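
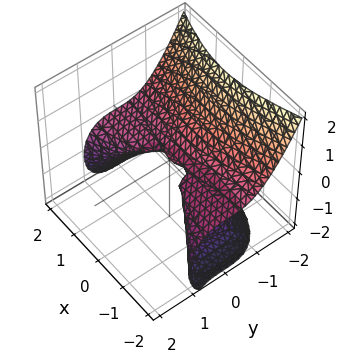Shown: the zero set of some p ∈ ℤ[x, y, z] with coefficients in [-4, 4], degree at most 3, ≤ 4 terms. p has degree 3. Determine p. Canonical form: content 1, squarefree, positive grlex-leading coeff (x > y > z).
(a) deg p = 3.
(b) Checking where it meets the axes: it crosses the y-axis at the gridline y = 0; it meets the z-axis at z = 0 (among the integer gridlines); every point of the x-axis in the box is on the surface.
(c) The integer polynomial consistent with all of this is the stated p.

x^2*z + 2*y^3 + 2*z^2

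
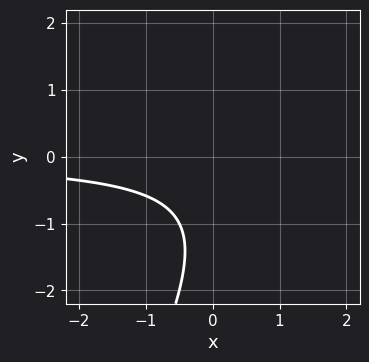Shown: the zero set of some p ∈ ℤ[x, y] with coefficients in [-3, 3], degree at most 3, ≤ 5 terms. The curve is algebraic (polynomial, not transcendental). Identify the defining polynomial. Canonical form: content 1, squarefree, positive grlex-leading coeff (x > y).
2*x*y - y^2 - 2*y - 2

(a) deg p = 2. No degree-1 curve has this shape.
(b) Reading off the gridlines: no x-intercept at any integer in the box; it misses every integer gridline on the y-axis.
(c) Matching integer coefficients to the picture gives p.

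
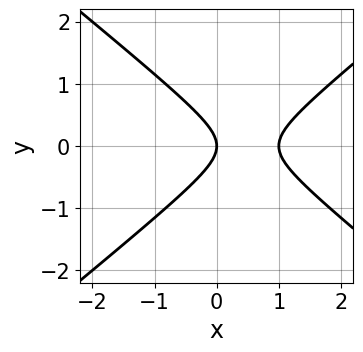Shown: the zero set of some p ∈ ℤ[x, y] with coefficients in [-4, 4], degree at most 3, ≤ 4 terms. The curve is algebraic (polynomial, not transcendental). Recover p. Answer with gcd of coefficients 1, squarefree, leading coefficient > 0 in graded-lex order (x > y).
2*x^2 - 3*y^2 - 2*x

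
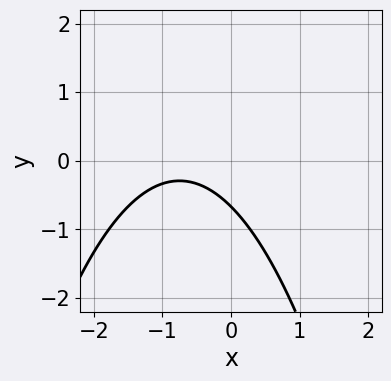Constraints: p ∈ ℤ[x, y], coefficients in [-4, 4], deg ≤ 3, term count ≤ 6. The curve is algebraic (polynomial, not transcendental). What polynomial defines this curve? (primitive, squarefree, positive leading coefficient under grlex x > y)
2*x^2 + 3*x + 3*y + 2

The degree is 2 — the shape is more complex than any degree-1 curve.
Checking where it meets the axes: no x-intercept at any integer in the box.
These observations pin down the coefficients.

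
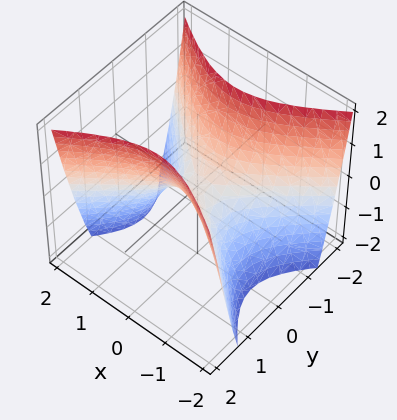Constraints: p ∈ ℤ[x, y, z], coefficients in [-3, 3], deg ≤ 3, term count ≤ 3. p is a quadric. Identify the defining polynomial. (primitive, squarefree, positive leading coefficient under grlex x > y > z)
1. The degree is 2 — a saddle surface; a quadric.
2. Symmetries: it's symmetric under x → −x, forcing even powers of x; mirror symmetry y ↦ −y ⇒ only even powers of y.
3. Checking where it meets the axes: one x-axis crossing is at x = 0; one z-axis crossing is at z = 0; it meets the y-axis at y = 0 (among the integer gridlines).
4. Assembling these constraints gives the stated polynomial.

2*x^2 - 3*y^2 + 2*z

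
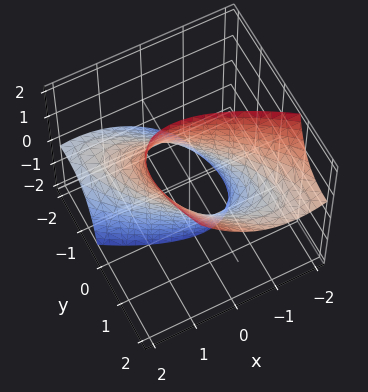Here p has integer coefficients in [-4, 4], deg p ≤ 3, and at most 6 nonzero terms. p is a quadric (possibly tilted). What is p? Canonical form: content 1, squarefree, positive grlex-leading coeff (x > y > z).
First, the degree is 2 — a generic line meets the surface in up to 2 points.
Then, reading off the gridlines: it misses every integer gridline on the z-axis; the x-axis gridline crossings are at x ∈ {-1, 1}; the y-axis gridline crossings are at y ∈ {-1, 1}.
Finally, the integer polynomial consistent with all of this is the stated p.

2*x^2 + 3*x*y + 2*y^2 - 3*y*z - 2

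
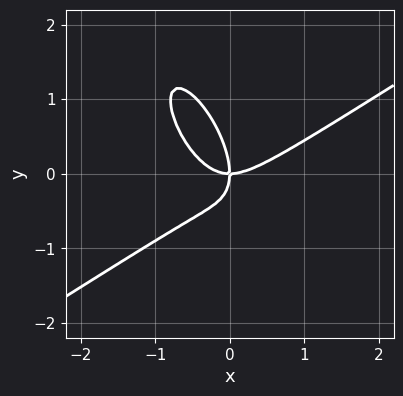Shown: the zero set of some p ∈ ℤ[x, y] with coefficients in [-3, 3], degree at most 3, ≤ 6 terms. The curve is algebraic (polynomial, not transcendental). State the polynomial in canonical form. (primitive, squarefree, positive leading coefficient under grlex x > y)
3*x^3 - 2*x^2*y - 3*x*y^2 - 2*y^3 - 3*x*y

The degree is 3 — a generic line meets the curve in up to 3 points.
Observable constraints: one y-axis crossing is at y = 0; it crosses the x-axis at the gridline x = 0.
Assembling these constraints gives the stated polynomial.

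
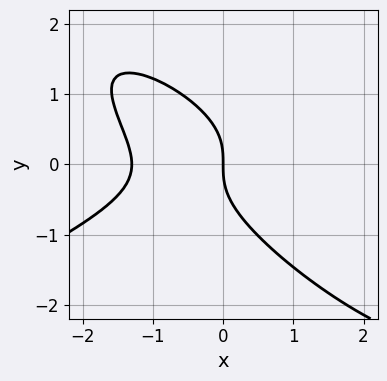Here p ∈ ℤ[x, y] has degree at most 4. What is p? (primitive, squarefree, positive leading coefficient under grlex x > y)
First, deg p = 3.
Next, against the integer gridlines: one y-axis crossing is at y = 0; one x-axis crossing is at x = 0.
Finally, the integer polynomial consistent with all of this is the stated p.

x^3 - 3*x*y^2 - 3*y^3 - x^2 - 3*x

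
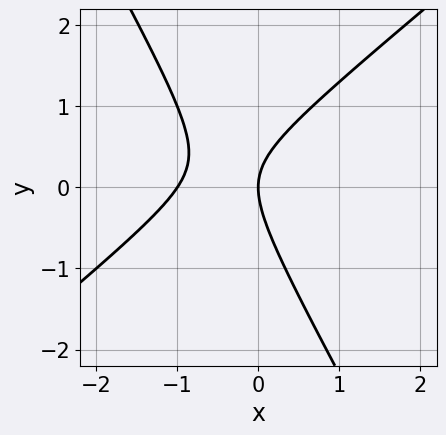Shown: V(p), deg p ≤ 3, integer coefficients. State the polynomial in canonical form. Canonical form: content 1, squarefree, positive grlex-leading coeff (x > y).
3*x^2 - 2*x*y - 2*y^2 + 3*x

Degree: no degree-1 curve has this shape, so deg p = 2.
From the visible intercepts: the x-axis gridline crossings are at x ∈ {-1, 0}; one y-axis crossing is at y = 0.
Matching integer coefficients to the picture gives p.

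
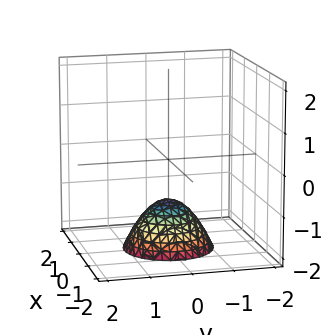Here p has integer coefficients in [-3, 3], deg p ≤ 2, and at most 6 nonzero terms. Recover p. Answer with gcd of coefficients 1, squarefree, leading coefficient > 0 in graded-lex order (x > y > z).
x^2 + y^2 + z + 1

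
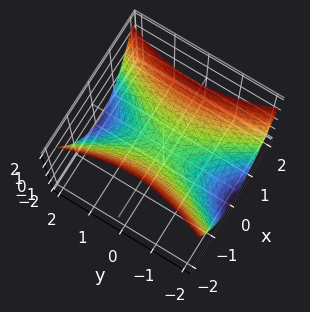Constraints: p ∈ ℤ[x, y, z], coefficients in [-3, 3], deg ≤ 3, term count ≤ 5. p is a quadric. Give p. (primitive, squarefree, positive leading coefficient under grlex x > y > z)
deg p = 2. A saddle surface; a quadric.
Symmetries: the x ↦ −x reflection is a symmetry, so x appears only in even powers; mirror symmetry y ↦ −y ⇒ only even powers of y.
Against the integer gridlines: one z-axis crossing is at z = 0; it meets the y-axis at y = 0 (among the integer gridlines); it meets the x-axis at x = 0 (among the integer gridlines).
Putting this together gives p.

3*x^2 - y^2 - 3*z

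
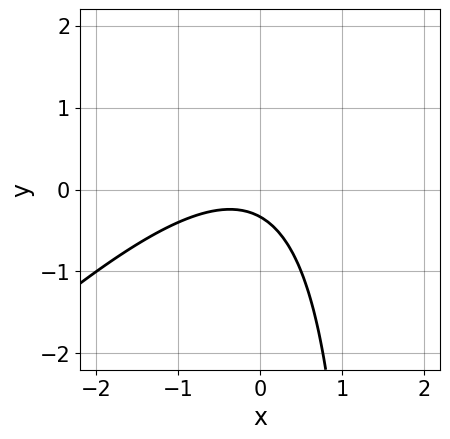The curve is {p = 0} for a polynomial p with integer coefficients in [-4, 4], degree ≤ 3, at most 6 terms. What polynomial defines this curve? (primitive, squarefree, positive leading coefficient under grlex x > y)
2*x^2 - 2*x*y + x + 3*y + 1

1. The degree is 2 — the shape is more complex than any degree-1 curve.
2. Observable constraints: no x-intercept at any integer in the box.
3. Solving for integer coefficients yields p as stated.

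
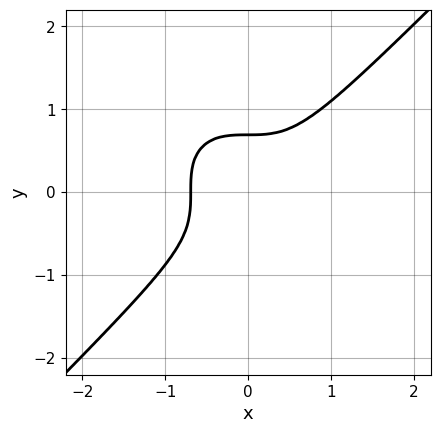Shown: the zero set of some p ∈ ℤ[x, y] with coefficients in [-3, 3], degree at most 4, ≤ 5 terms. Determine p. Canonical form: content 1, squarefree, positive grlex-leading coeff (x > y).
3*x^3 - 3*y^3 + 1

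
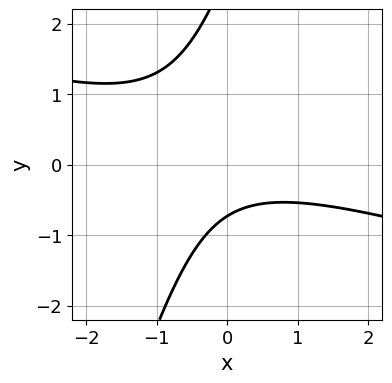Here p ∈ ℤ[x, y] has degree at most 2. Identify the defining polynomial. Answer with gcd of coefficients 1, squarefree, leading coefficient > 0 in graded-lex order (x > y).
First, the degree is 2 — a generic line meets the curve in up to 2 points.
Next, reading off the gridlines: no x-intercept at any integer in the box.
Finally, putting this together gives p.

x^2 + 3*x*y - y^2 + 2*y + 2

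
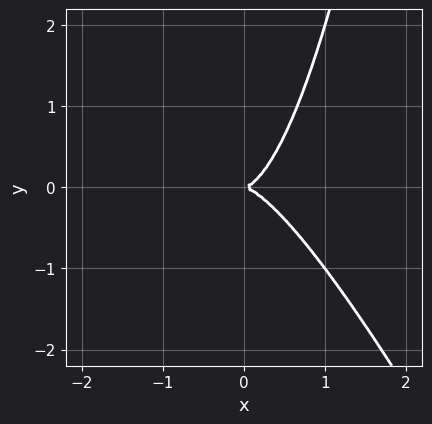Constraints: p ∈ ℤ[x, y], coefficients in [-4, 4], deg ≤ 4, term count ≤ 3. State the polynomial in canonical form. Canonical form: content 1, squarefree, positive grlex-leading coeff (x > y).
2*x^3 + x^2*y - y^2

1. Degree: the shape is more complex than any degree-2 curve, so deg p = 3.
2. Observable constraints: one x-axis crossing is at x = 0; it crosses the y-axis at the gridline y = 0.
3. Together with the visible shape, these determine p as stated.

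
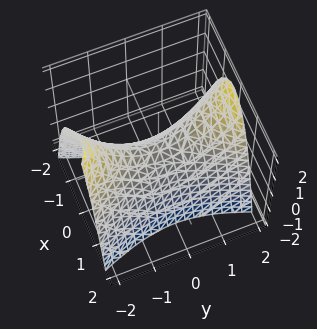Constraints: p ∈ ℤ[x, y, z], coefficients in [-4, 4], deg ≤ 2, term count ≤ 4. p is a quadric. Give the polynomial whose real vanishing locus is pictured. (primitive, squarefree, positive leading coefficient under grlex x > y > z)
3*x^2 - y^2 + 2*z

First, the degree is 2 — a hyperbolic paraboloid; a quadric.
Then, symmetries: it's symmetric under y → −y, forcing even powers of y; mirror symmetry x ↦ −x ⇒ only even powers of x.
Next, checking where it meets the axes: one z-axis crossing is at z = 0; it crosses the x-axis at the gridline x = 0; one y-axis crossing is at y = 0.
Finally, the integer polynomial consistent with all of this is the stated p.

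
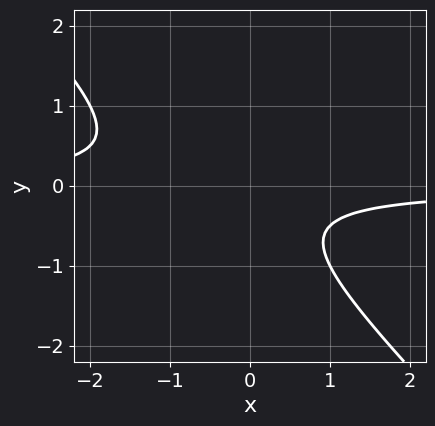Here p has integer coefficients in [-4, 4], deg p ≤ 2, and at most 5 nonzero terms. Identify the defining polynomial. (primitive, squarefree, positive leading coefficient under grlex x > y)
2*x*y + 2*y^2 + y + 1

First, the degree is 2 — a generic line meets the curve in up to 2 points.
Then, observable constraints: it misses every integer gridline on the x-axis; it misses every integer gridline on the y-axis.
Finally, assembling these constraints gives the stated polynomial.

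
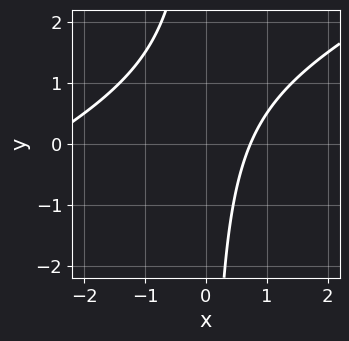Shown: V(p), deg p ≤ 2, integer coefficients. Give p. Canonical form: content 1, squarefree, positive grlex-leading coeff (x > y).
First, degree: no degree-1 curve has this shape, so deg p = 2.
Then, against the integer gridlines: it misses every integer gridline on the y-axis.
Finally, these observations pin down the coefficients.

x^2 - 2*x*y + 2*x - 2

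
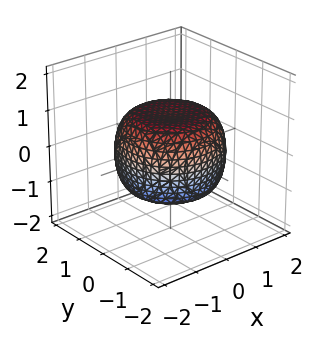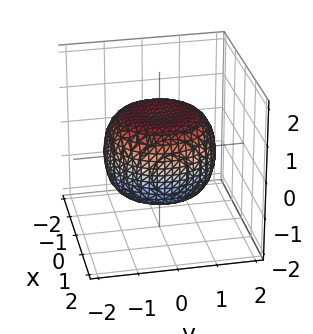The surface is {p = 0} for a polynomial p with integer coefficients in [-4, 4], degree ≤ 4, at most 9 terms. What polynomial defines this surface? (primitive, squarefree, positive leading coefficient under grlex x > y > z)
deg p = 4. No degree-3 surface has this shape.
Symmetry: every cross-section ⟂ z is a circle, so x, y appear only via x² + y².
Checking where it meets the axes: among the integer gridlines, it crosses the z-axis at z ∈ {-1, 1}; a circular section at z = -1 has radius exactly 1.
The integer polynomial consistent with all of this is the stated p.

x^4 + 2*x^2*y^2 + y^4 - x^2 - y^2 + 2*z^2 - 2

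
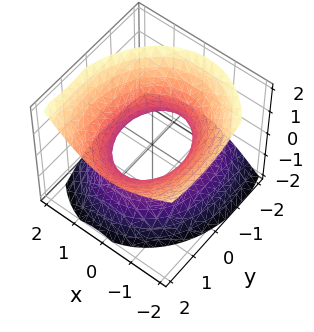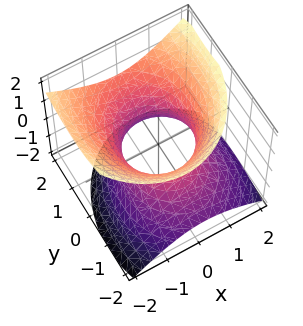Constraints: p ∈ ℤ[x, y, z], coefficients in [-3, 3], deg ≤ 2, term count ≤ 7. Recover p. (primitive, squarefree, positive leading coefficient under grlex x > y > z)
First, the degree is 2 — a generic line meets the surface in up to 2 points.
Next, observable constraints: it misses every integer gridline on the z-axis; the x-axis gridline crossings are at x ∈ {-1, 1}.
Finally, together with the visible shape, these determine p as stated.

3*x^2 + x*z + 2*y^2 - 2*y*z - 3*z^2 - 3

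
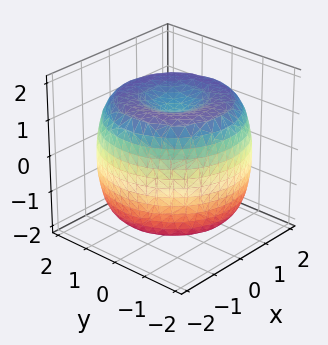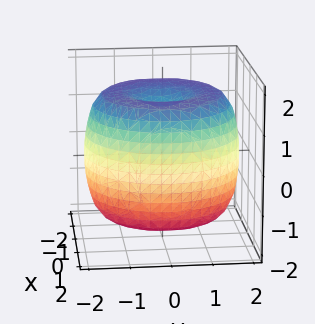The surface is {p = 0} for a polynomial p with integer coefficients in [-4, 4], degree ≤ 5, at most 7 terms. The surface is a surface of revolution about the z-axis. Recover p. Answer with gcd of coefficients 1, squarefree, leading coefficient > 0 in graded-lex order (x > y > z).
x^4 + 2*x^2*y^2 + y^4 - 3*x^2 - 3*y^2 + 2*z^2 - 3

(a) Degree: a generic line meets the surface in up to 4 points, so deg p = 4.
(b) By symmetry, the surface is invariant under rotation about z: p = q(x² + y², z).
(c) Against the integer gridlines: a circular section at z = 0 has radius between 1 and 2.
(d) The integer polynomial consistent with all of this is the stated p.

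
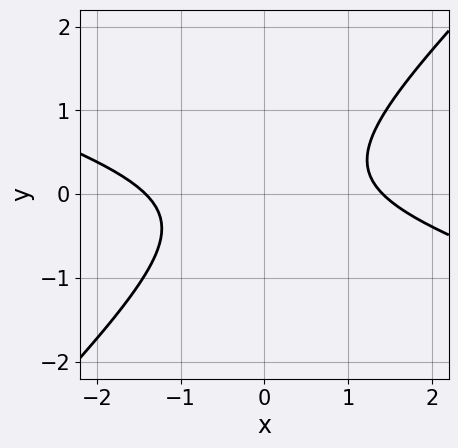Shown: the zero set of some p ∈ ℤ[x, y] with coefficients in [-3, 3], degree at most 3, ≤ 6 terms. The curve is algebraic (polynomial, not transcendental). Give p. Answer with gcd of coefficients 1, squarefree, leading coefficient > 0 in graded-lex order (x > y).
x^2 + 2*x*y - 3*y^2 - 2

1. deg p = 2. A generic line meets the curve in up to 2 points.
2. Against the integer gridlines: no y-intercept at any integer in the box.
3. Matching integer coefficients to the picture gives p.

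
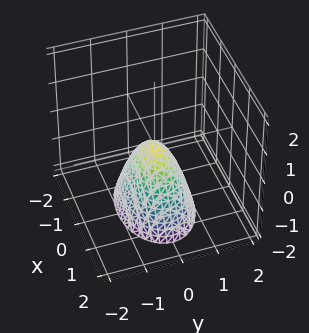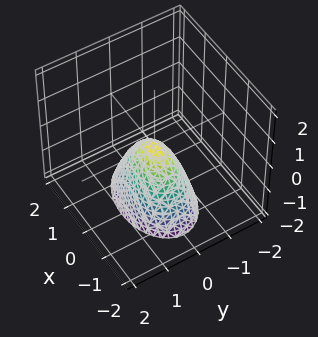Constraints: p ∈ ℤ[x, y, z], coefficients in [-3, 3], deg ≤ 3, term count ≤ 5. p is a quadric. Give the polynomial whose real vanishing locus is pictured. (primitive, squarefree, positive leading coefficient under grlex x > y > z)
(a) Degree: a paraboloid; a quadric, so deg p = 2.
(b) Symmetries: it's symmetric under x → −x, forcing even powers of x; the y ↦ −y reflection is a symmetry, so y appears only in even powers.
(c) Reading off the gridlines: it crosses the y-axis at the gridline y = 0; one x-axis crossing is at x = 0.
(d) Solving for integer coefficients yields p as stated.

x^2 + 2*y^2 + z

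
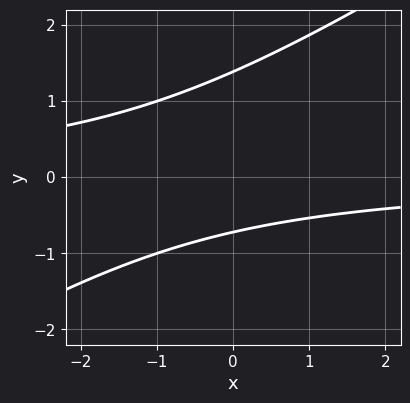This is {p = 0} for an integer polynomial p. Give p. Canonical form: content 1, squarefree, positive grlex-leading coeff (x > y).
2*x*y - 3*y^2 + 2*y + 3

The degree is 2 — a generic line meets the curve in up to 2 points.
From the axis intercepts and sections: the curve avoids every integer x-axis point in the box.
Matching integer coefficients to the picture gives p.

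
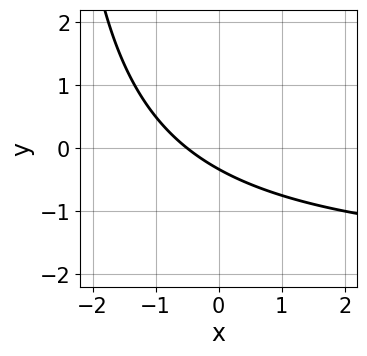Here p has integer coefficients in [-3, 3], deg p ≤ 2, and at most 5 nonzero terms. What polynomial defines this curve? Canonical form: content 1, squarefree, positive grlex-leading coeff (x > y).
x*y + 2*x + 3*y + 1

(a) deg p = 2.
(b) The integer polynomial consistent with all of this is the stated p.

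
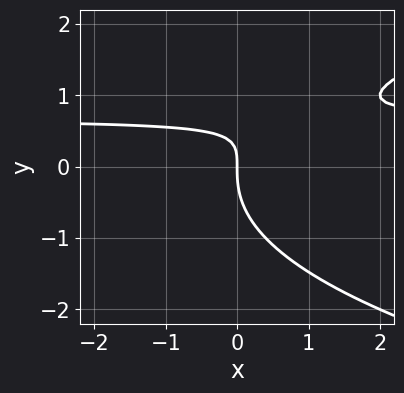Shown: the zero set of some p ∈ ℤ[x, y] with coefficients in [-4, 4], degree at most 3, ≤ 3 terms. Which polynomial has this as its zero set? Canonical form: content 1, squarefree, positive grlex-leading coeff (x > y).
(a) The degree is 3 — no degree-2 curve has this shape.
(b) Against the integer gridlines: it meets the y-axis at y = 0 (among the integer gridlines); one x-axis crossing is at x = 0.
(c) Putting this together gives p.

2*y^3 - 3*x*y + 2*x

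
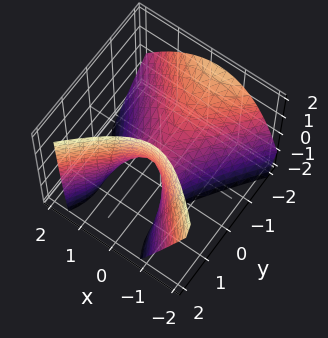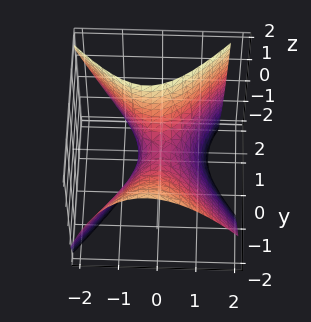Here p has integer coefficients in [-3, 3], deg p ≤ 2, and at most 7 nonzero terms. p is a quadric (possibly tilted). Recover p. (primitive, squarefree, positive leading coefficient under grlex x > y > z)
3*x^2 + x*z - 2*y^2 - 2*y*z + 2*z

(a) deg p = 2. The shape is more complex than any degree-1 surface.
(b) Observable constraints: it meets the x-axis at x = 0 (among the integer gridlines); one y-axis crossing is at y = 0; one z-axis crossing is at z = 0.
(c) Matching integer coefficients to the picture gives p.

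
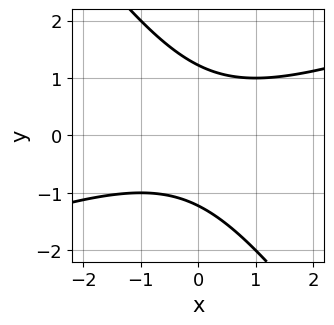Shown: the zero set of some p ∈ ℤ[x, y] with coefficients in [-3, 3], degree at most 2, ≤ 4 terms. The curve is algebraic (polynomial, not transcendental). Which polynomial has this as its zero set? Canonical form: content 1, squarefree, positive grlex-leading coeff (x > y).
1. Degree: the shape is more complex than any degree-1 curve, so deg p = 2.
2. Reading off the gridlines: the curve avoids every integer x-axis point in the box.
3. The integer polynomial consistent with all of this is the stated p.

x^2 - 2*x*y - 2*y^2 + 3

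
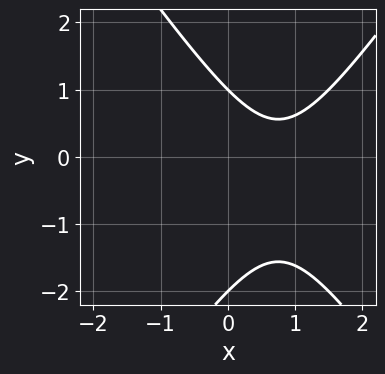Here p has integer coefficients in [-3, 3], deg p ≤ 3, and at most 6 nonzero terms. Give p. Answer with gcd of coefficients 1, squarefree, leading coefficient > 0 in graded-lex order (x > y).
2*x^2 - y^2 - 3*x - y + 2

First, deg p = 2. The shape is more complex than any degree-1 curve.
Then, from the axis intercepts and sections: no x-intercept at any integer in the box; among the integer gridlines, it crosses the y-axis at y ∈ {-2, 1}.
Finally, solving for integer coefficients yields p as stated.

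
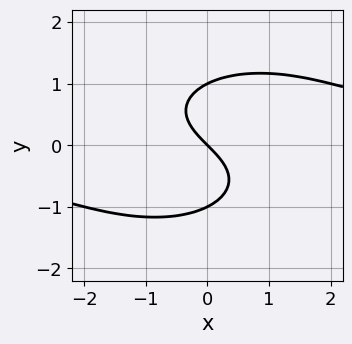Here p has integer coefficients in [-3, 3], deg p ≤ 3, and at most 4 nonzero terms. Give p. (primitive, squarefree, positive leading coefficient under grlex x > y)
First, deg p = 3.
Then, observable constraints: the y-axis gridline crossings are at y ∈ {-1, 0, 1}; it crosses the x-axis at the gridline x = 0.
Finally, putting this together gives p.

x^2*y + 2*y^3 - 2*x - 2*y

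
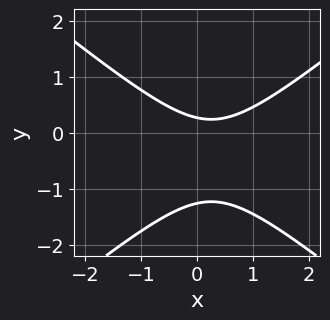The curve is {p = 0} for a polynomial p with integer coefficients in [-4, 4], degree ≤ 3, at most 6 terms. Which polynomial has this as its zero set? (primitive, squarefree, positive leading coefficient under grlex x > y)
2*x^2 - 3*y^2 - x - 3*y + 1

1. deg p = 2. A generic line meets the curve in up to 2 points.
2. Checking where it meets the axes: the curve avoids every integer x-axis point in the box.
3. Fitting integer coefficients to these (and the overall shape) gives p.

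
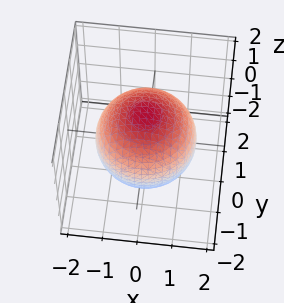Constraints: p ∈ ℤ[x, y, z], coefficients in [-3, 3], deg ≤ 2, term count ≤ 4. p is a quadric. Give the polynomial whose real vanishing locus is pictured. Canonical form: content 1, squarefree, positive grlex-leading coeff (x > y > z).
x^2 + y^2 + z^2 - 2

The degree is 2 — a closed, bounded, convex surface; a quadric.
Symmetries: rotational symmetry about the z-axis ⇒ p depends on x, y only through x² + y²; the z ↦ −z reflection is a symmetry, so z appears only in even powers.
Observable constraints: a circular section at z = -1 has radius exactly 1.
Putting this together gives p.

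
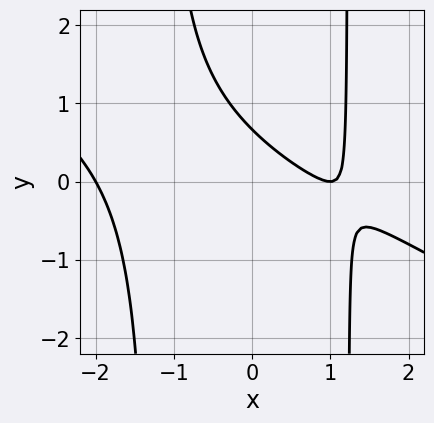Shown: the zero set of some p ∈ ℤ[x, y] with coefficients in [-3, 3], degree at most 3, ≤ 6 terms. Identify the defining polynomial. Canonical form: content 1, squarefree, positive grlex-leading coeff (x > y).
x^3 + 2*x^2*y - 3*x - 3*y + 2

The degree is 3 — the shape is more complex than any degree-2 curve.
From the axis intercepts and sections: the x-axis gridline crossings are at x ∈ {-2, 1}.
The integer polynomial consistent with all of this is the stated p.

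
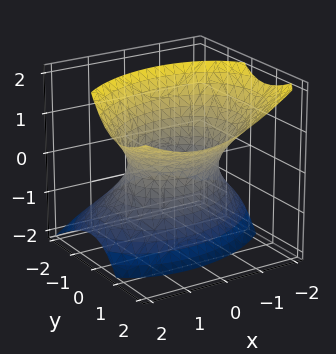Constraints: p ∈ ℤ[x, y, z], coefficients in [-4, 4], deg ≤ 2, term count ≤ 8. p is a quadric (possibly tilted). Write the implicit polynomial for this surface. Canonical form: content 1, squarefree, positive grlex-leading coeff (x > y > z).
First, degree: a generic line meets the surface in up to 2 points, so deg p = 2.
Then, against the integer gridlines: no z-intercept at any integer in the box; the y-axis gridline crossings are at y ∈ {-1, 1}.
Finally, assembling these constraints gives the stated polynomial.

2*x^2 - x*y + 3*y^2 - 3*y*z - 2*z^2 - 3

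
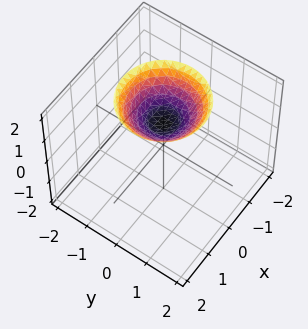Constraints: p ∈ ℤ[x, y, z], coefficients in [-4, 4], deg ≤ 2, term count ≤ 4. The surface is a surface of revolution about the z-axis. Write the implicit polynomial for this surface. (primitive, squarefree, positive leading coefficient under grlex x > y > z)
(a) The degree is 2 — the shape is more complex than any degree-1 surface.
(b) Symmetries: the surface is invariant under rotation about z: p = q(x² + y², z).
(c) Checking where it meets the axes: it meets the z-axis at z = 1 (among the integer gridlines); no y-intercept at any integer in the box; the surface avoids every integer x-axis point in the box.
(d) Assembling these constraints gives the stated polynomial.

2*x^2 + 2*y^2 - 3*z + 3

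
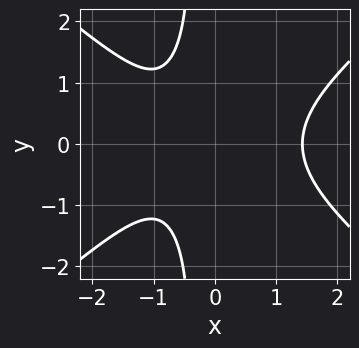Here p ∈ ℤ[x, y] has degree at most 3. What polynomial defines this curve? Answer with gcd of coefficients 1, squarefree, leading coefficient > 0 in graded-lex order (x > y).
2*x^3 - 3*x*y^2 - y^2 - 2*x - 3

Degree: no degree-2 curve has this shape, so deg p = 3.
Symmetries: the y ↦ −y reflection is a symmetry, so y appears only in even powers.
Against the integer gridlines: no y-intercept at any integer in the box.
Assembling these constraints gives the stated polynomial.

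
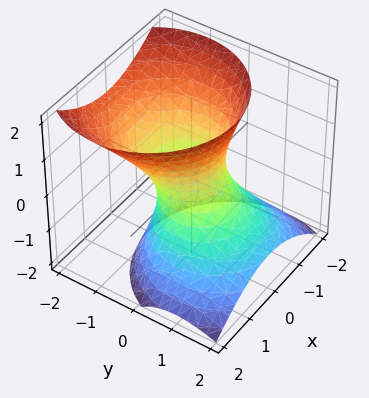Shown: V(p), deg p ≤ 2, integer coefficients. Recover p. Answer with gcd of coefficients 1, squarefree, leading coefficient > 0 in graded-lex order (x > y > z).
Degree: a generic line meets the surface in up to 2 points, so deg p = 2.
Reading off the gridlines: the surface avoids every integer z-axis point in the box.
Assembling these constraints gives the stated polynomial.

3*x^2 + 3*y^2 + 3*y*z - 2*z^2 - 2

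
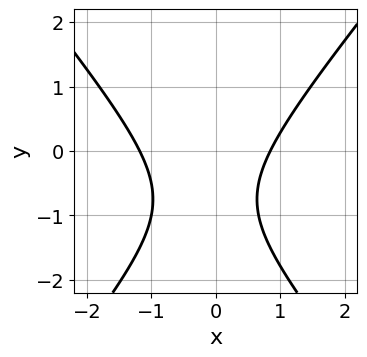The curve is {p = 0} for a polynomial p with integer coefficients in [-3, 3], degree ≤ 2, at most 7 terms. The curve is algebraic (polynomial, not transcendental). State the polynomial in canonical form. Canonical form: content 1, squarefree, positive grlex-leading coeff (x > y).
First, deg p = 2.
Next, observable constraints: it misses every integer gridline on the y-axis.
Finally, the integer polynomial consistent with all of this is the stated p.

3*x^2 - 2*y^2 + x - 3*y - 3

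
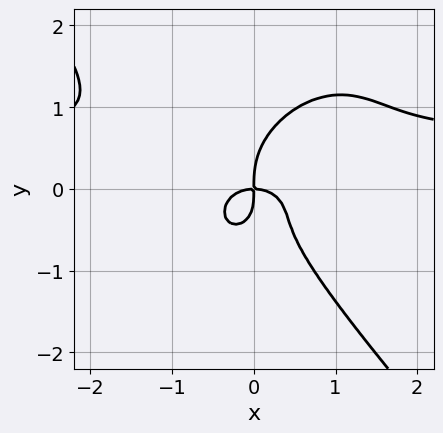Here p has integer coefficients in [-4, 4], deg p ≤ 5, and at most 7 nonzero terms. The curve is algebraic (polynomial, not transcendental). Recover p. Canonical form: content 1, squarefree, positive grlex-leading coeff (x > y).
3*x^3*y + 2*y^4 - 2*x^3 - 2*x*y^2 - 2*x*y

1. The degree is 4 — no degree-3 curve has this shape.
2. Against the integer gridlines: it meets the x-axis at x = 0 (among the integer gridlines); it crosses the y-axis at the gridline y = 0.
3. Matching integer coefficients to the picture gives p.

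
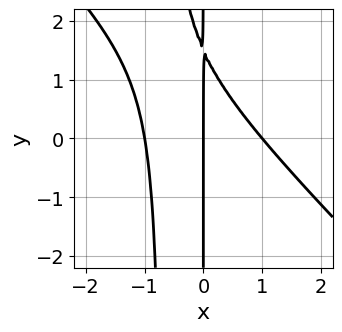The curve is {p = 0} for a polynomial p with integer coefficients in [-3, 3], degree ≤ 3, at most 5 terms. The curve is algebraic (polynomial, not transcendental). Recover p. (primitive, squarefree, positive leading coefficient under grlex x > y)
3*x^3 + 3*x^2*y + 2*x*y - 3*x

(a) deg p = 3.
(b) From the axis intercepts and sections: the visible y-axis segment lies entirely on the curve; the x-axis gridline crossings are at x ∈ {-1, 0, 1}.
(c) Assembling these constraints gives the stated polynomial.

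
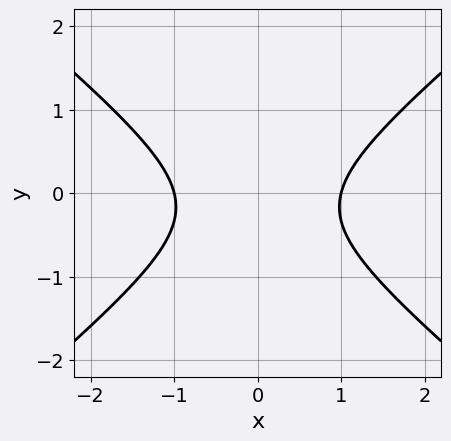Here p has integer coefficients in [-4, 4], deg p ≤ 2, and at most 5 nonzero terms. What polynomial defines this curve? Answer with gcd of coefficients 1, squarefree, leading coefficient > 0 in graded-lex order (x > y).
1. Degree: the shape is more complex than any degree-1 curve, so deg p = 2.
2. Symmetries: the x ↦ −x reflection is a symmetry, so x appears only in even powers.
3. Observable constraints: the x-axis gridline crossings are at x ∈ {-1, 1}; no y-intercept at any integer in the box.
4. These observations pin down the coefficients.

2*x^2 - 3*y^2 - y - 2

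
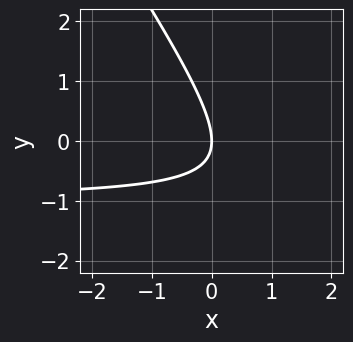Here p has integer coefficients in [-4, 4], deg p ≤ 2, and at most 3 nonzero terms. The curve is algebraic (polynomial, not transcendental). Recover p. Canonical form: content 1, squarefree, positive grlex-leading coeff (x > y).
3*x*y + 2*y^2 + 3*x

Degree: a generic line meets the curve in up to 2 points, so deg p = 2.
Reading off the gridlines: one y-axis crossing is at y = 0; one x-axis crossing is at x = 0.
Putting this together gives p.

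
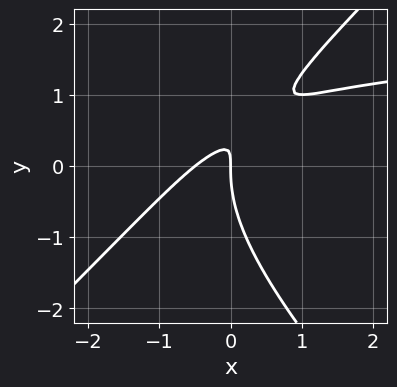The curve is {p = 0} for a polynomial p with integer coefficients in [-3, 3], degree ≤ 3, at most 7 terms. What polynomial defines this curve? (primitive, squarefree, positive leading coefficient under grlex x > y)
x^2*y - y^3 - 2*x^2 + 3*x*y - x

First, deg p = 3.
Then, from the visible intercepts: it meets the x-axis at x = 0 (among the integer gridlines); it crosses the y-axis at the gridline y = 0.
Finally, putting this together gives p.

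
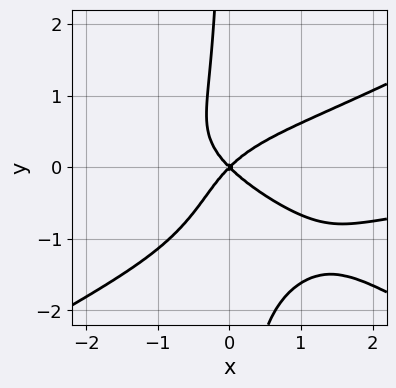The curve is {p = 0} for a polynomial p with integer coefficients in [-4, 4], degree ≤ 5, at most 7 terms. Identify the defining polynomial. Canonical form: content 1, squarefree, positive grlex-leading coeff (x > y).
x^3*y - 3*x*y^3 - 3*x*y^2 + 2*x^2 - 2*y^2

Degree: the shape is more complex than any degree-3 curve, so deg p = 4.
From the axis intercepts and sections: one y-axis crossing is at y = 0; one x-axis crossing is at x = 0.
Putting this together gives p.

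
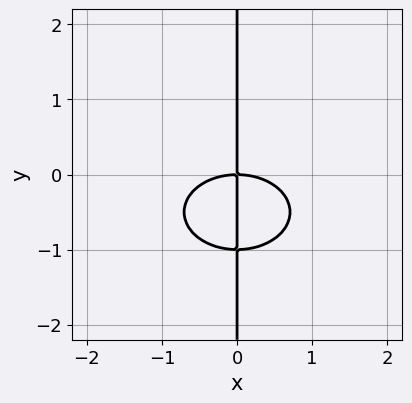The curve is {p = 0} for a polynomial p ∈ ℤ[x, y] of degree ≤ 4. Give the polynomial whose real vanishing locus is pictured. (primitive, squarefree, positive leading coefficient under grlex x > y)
deg p = 3.
Observable constraints: every point of the y-axis in the box is on the curve; one x-axis crossing is at x = 0.
Assembling these constraints gives the stated polynomial.

x^3 + 2*x*y^2 + 2*x*y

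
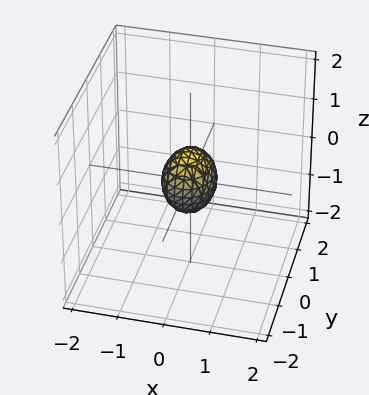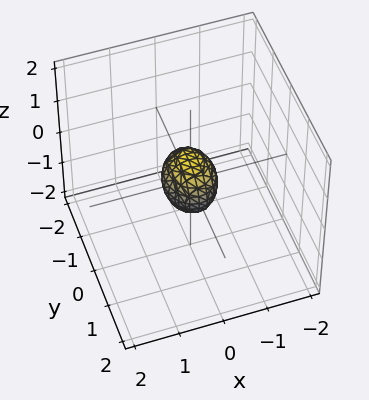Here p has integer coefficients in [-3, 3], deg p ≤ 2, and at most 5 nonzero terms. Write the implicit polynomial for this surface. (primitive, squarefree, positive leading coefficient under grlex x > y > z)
3*x^2 + 2*y^2 + 2*z^2 - 1

First, deg p = 2.
Then, symmetries: it's symmetric under x → −x, forcing even powers of x; the y ↦ −y reflection is a symmetry, so y appears only in even powers; mirror symmetry z ↦ −z ⇒ only even powers of z.
Finally, fitting integer coefficients to these (and the overall shape) gives p.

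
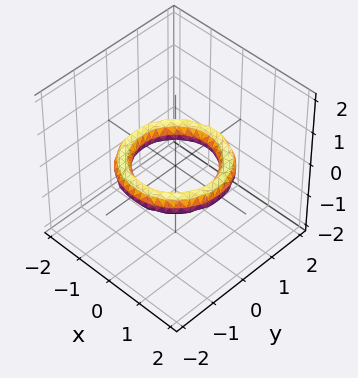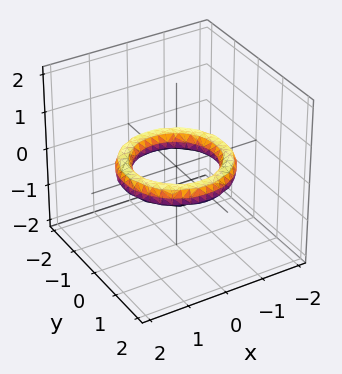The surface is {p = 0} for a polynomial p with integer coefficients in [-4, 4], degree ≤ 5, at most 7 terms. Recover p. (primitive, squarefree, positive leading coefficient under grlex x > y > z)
(a) Degree: no degree-3 surface has this shape, so deg p = 4.
(b) Symmetry: the surface is invariant under rotation about z: p = q(x² + y², z).
(c) Against the integer gridlines: among the integer gridlines, it crosses the x-axis at x ∈ {-1, 1}; the y-axis gridline crossings are at y ∈ {-1, 1}; a circular section at z = 0 has radius exactly 1.
(d) Putting this together gives p.

x^4 + 2*x^2*y^2 + y^4 - 3*x^2 - 3*y^2 + 3*z^2 + 2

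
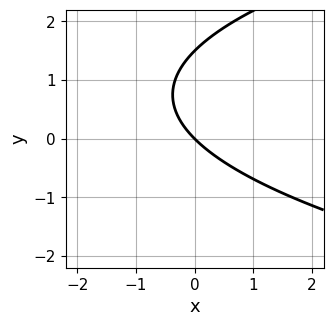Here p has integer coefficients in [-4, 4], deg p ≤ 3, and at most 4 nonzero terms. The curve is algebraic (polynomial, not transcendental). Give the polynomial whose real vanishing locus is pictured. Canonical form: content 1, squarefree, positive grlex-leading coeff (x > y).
2*y^2 - 3*x - 3*y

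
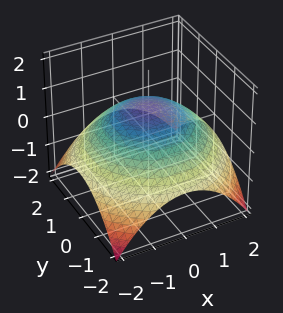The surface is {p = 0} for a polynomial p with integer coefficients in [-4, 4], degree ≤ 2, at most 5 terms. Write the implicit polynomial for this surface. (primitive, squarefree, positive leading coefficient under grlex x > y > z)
x^2 + y^2 + 3*z - 3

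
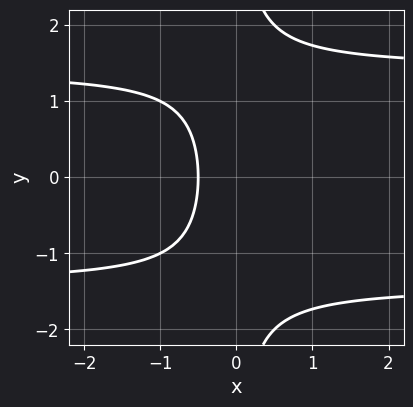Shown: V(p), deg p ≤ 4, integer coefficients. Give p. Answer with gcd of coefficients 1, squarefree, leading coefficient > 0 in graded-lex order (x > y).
1. The degree is 3 — the shape is more complex than any degree-2 curve.
2. Symmetries: mirror symmetry y ↦ −y ⇒ only even powers of y.
3. From the visible intercepts: it misses every integer gridline on the y-axis.
4. The integer polynomial consistent with all of this is the stated p.

x*y^2 - 2*x - 1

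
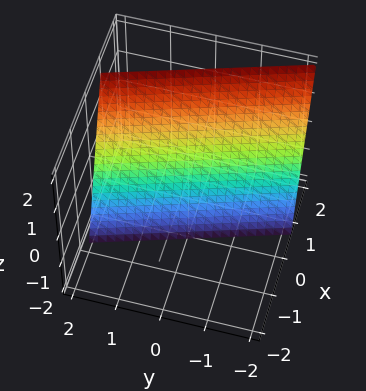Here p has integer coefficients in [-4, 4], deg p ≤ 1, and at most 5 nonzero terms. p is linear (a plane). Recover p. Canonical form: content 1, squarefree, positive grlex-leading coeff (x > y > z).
First, the degree is 1 — every cross-section is a straight line — this is a plane.
Next, reading off the gridlines: it crosses the y-axis at the gridline y = 2; one z-axis crossing is at z = -2.
Finally, together with the visible shape, these determine p as stated.

3*x + y - z - 2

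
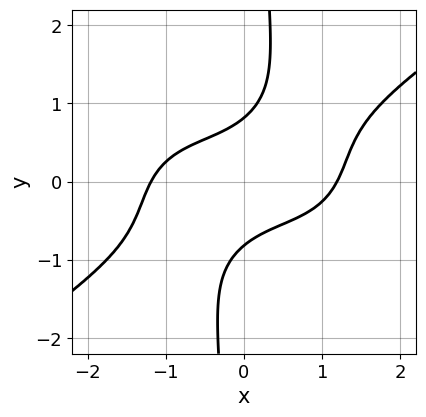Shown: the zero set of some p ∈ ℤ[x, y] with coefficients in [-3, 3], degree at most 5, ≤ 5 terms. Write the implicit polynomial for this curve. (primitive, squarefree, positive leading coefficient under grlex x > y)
Degree: the shape is more complex than any degree-3 curve, so deg p = 4.
Putting this together gives p.

x^4 - 3*x*y^3 - 3*x*y + 3*y^2 - 2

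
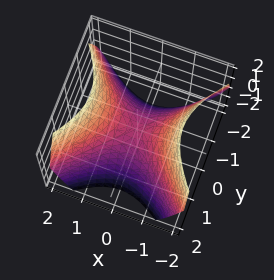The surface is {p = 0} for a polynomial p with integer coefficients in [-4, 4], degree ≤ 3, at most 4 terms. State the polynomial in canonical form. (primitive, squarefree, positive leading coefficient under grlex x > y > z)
(a) deg p = 2. A saddle surface; a quadric.
(b) Symmetries: mirror symmetry y ↦ −y ⇒ only even powers of y; the x ↦ −x reflection is a symmetry, so x appears only in even powers.
(c) Observable constraints: it crosses the y-axis at the gridline y = 0; it meets the x-axis at x = 0 (among the integer gridlines); it crosses the z-axis at the gridline z = 0.
(d) The integer polynomial consistent with all of this is the stated p.

x^2 - y^2 - z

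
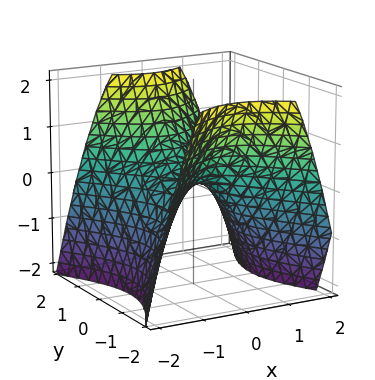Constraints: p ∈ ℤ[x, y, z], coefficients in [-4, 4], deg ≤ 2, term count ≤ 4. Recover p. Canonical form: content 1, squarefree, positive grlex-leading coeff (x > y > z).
3*x^2 - 2*y^2 + 3*z

1. The degree is 2 — a saddle surface; a quadric.
2. Symmetries: it's symmetric under x → −x, forcing even powers of x; mirror symmetry y ↦ −y ⇒ only even powers of y.
3. Checking where it meets the axes: it meets the z-axis at z = 0 (among the integer gridlines); it crosses the y-axis at the gridline y = 0; one x-axis crossing is at x = 0.
4. Matching integer coefficients to the picture gives p.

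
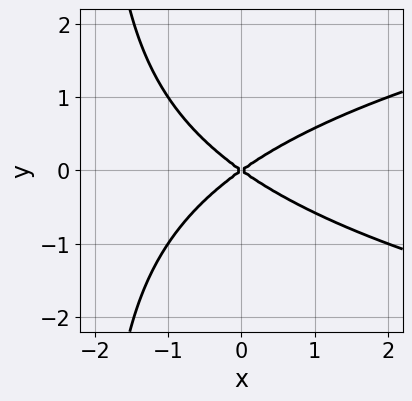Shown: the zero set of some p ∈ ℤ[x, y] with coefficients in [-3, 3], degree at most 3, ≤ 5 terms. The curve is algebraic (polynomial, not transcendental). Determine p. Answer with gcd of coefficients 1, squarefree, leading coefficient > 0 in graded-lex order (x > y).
(a) The degree is 3 — the shape is more complex than any degree-2 curve.
(b) Symmetries: mirror symmetry y ↦ −y ⇒ only even powers of y.
(c) From the axis intercepts and sections: it meets the y-axis at y = 0 (among the integer gridlines); it meets the x-axis at x = 0 (among the integer gridlines).
(d) Fitting integer coefficients to these (and the overall shape) gives p.

x*y^2 - x^2 + 2*y^2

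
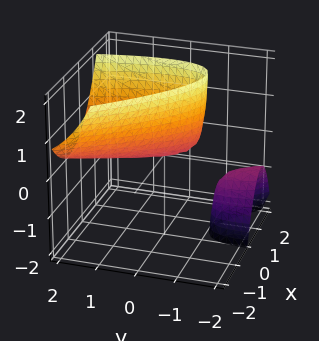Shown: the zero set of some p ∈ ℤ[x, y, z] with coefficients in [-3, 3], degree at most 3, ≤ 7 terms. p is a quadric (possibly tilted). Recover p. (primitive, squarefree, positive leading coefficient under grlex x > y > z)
3*x^2 + 3*x*y + y^2 - 2*y*z - 2*z

(a) The picture has 2 separate pieces. They look like related sheets of one shape, so recover p as a whole.
(b) deg p = 2. The shape is more complex than any degree-1 surface.
(c) From the visible intercepts: it meets the y-axis at y = 0 (among the integer gridlines); it meets the z-axis at z = 0 (among the integer gridlines).
(d) Assembling these constraints gives the stated polynomial.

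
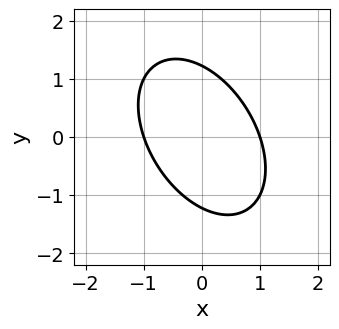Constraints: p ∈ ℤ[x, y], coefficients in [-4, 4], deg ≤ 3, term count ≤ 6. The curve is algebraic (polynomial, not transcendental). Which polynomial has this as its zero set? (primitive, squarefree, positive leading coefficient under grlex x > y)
3*x^2 + 2*x*y + 2*y^2 - 3

(a) The degree is 2 — the shape is more complex than any degree-1 curve.
(b) Against the integer gridlines: among the integer gridlines, it crosses the x-axis at x ∈ {-1, 1}.
(c) Solving for integer coefficients yields p as stated.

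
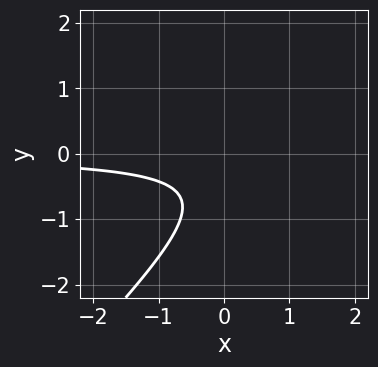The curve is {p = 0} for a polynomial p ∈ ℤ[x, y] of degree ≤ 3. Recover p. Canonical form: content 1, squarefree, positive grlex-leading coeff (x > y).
3*x*y - 3*y^2 - 3*y - 2

1. The degree is 2 — no degree-1 curve has this shape.
2. From the visible intercepts: the curve avoids every integer x-axis point in the box; it misses every integer gridline on the y-axis.
3. Putting this together gives p.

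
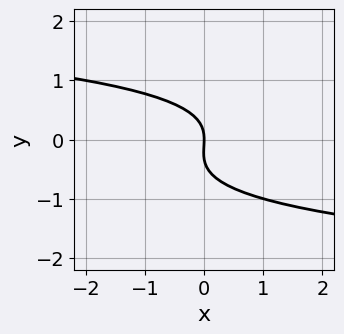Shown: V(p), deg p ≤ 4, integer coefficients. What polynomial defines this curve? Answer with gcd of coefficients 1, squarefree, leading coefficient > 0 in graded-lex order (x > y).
3*y^3 + y^2 + 2*x

First, degree: no degree-2 curve has this shape, so deg p = 3.
Next, checking where it meets the axes: it crosses the y-axis at the gridline y = 0; it crosses the x-axis at the gridline x = 0.
Finally, together with the visible shape, these determine p as stated.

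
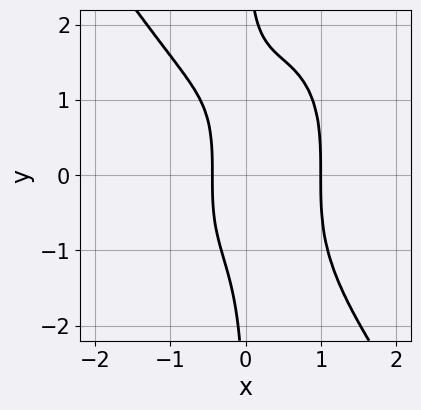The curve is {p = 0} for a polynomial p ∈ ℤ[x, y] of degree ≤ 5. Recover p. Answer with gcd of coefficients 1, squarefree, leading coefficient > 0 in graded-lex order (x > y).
3*x^4 + x*y^3 - 2*x - 1

First, the degree is 4 — no degree-3 curve has this shape.
Next, from the visible intercepts: no y-intercept at any integer in the box; it crosses the x-axis at the gridline x = 1.
Finally, putting this together gives p.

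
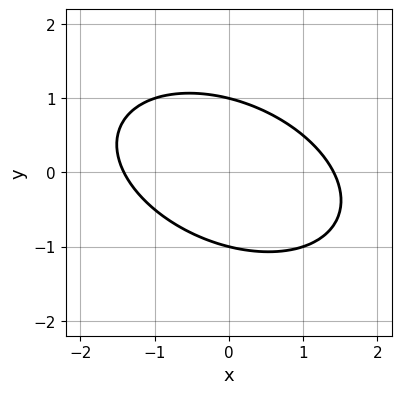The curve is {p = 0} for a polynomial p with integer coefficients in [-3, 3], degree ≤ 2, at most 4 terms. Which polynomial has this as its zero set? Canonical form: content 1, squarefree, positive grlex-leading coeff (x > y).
x^2 + x*y + 2*y^2 - 2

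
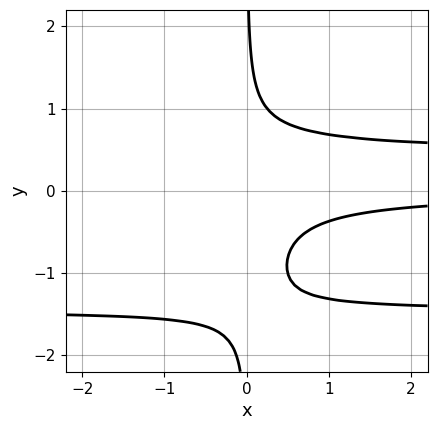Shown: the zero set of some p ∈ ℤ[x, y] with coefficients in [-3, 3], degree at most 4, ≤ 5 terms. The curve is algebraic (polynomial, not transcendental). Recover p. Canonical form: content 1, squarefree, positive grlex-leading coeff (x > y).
3*x*y^3 + 3*x*y^2 - 2*x*y - 1

The degree is 4 — a generic line meets the curve in up to 4 points.
Against the integer gridlines: the curve avoids every integer y-axis point in the box; no x-intercept at any integer in the box.
Together with the visible shape, these determine p as stated.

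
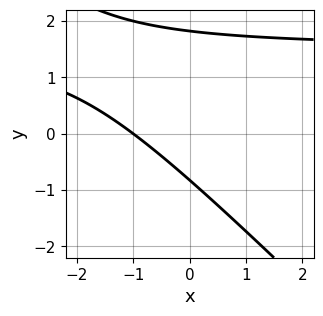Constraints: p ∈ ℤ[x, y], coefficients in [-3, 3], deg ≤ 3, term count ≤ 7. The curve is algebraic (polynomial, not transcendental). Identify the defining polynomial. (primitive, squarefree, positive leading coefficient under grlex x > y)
The degree is 2 — the shape is more complex than any degree-1 curve.
Against the integer gridlines: it meets the x-axis at x = -1 (among the integer gridlines).
These observations pin down the coefficients.

2*x*y + 2*y^2 - 3*x - 2*y - 3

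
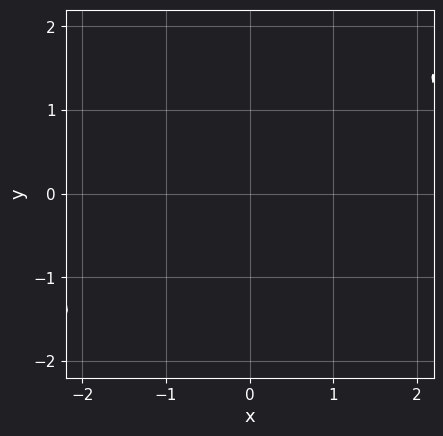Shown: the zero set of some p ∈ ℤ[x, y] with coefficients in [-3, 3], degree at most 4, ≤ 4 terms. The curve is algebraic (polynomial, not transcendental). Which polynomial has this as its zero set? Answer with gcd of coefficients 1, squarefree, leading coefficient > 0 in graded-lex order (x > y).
1. The degree is 4 — a generic line meets the curve in up to 4 points.
2. The integer polynomial consistent with all of this is the stated p.

x^4 - 3*x^3*y + 3*y^4 + 2*x^2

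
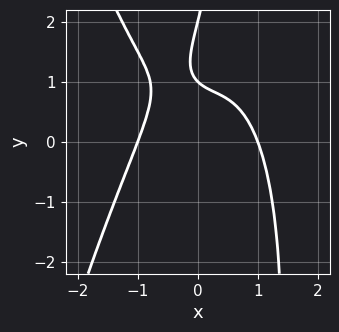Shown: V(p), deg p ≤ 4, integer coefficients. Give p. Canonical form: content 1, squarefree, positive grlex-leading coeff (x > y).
First, deg p = 4. The shape is more complex than any degree-3 curve.
Then, checking where it meets the axes: among the integer gridlines, it crosses the y-axis at y ∈ {1, 2}; among the integer gridlines, it crosses the x-axis at x ∈ {-1, 1}.
Finally, together with the visible shape, these determine p as stated.

2*x^4 + x*y^2 - y^2 + 3*y - 2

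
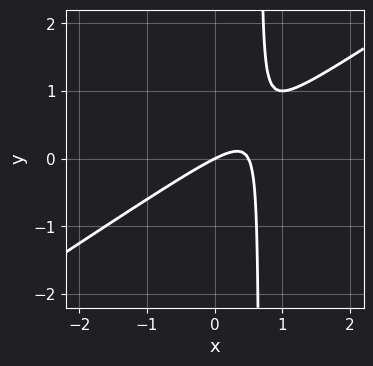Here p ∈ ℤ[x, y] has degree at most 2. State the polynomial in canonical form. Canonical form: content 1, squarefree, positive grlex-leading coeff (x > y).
The degree is 2 — the shape is more complex than any degree-1 curve.
From the axis intercepts and sections: it crosses the x-axis at the gridline x = 0; it crosses the y-axis at the gridline y = 0.
Matching integer coefficients to the picture gives p.

2*x^2 - 3*x*y - x + 2*y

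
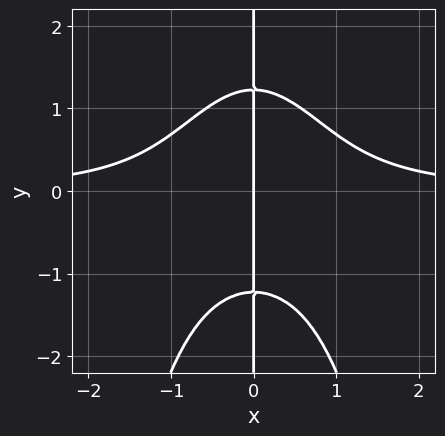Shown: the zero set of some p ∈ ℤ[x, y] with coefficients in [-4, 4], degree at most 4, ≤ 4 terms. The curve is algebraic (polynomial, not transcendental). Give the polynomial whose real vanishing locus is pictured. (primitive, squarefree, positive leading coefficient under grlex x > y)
3*x^3*y + 2*x*y^2 - 3*x

1. Degree: no degree-3 curve has this shape, so deg p = 4.
2. Against the integer gridlines: the visible y-axis segment lies entirely on the curve; it meets the x-axis at x = 0 (among the integer gridlines).
3. Matching integer coefficients to the picture gives p.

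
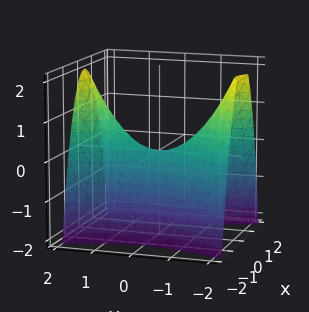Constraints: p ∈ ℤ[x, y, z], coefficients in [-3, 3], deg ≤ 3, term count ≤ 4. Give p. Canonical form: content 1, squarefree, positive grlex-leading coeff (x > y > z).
3*x^2 - y^2 + 2*z

First, degree: a saddle surface; a quadric, so deg p = 2.
Next, symmetries: it's symmetric under x → −x, forcing even powers of x; the y ↦ −y reflection is a symmetry, so y appears only in even powers.
Next, from the axis intercepts and sections: it crosses the z-axis at the gridline z = 0; one x-axis crossing is at x = 0.
Finally, fitting integer coefficients to these (and the overall shape) gives p.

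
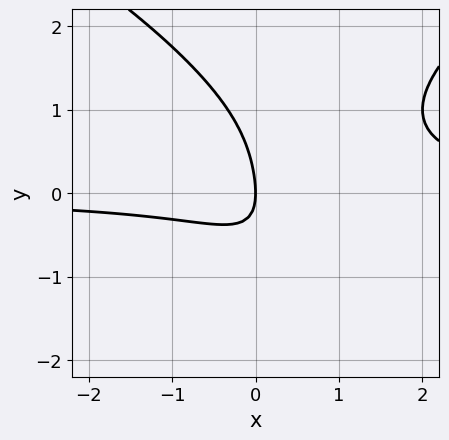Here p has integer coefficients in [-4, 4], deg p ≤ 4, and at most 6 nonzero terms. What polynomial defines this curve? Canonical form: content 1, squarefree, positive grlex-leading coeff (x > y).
Degree: no degree-3 curve has this shape, so deg p = 4.
Reading off the gridlines: one y-axis crossing is at y = 0; one x-axis crossing is at x = 0.
Matching integer coefficients to the picture gives p.

y^4 - 3*x^2*y + 3*x*y + y^2 + 2*x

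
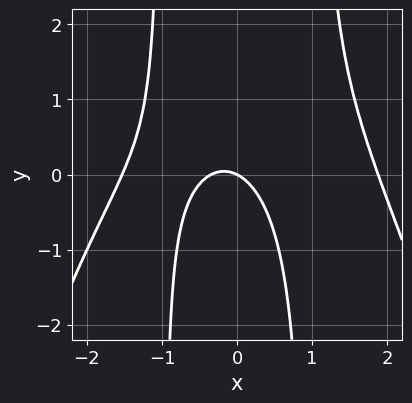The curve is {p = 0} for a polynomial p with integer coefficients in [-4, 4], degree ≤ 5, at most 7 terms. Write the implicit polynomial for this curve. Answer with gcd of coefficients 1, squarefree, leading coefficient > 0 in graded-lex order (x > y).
x^4 + 2*x^2*y - 3*x^2 - x - 2*y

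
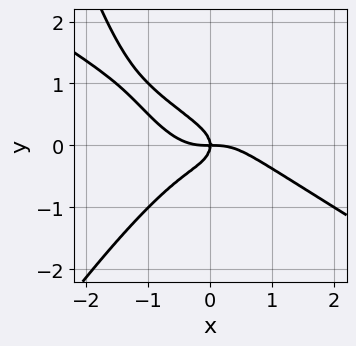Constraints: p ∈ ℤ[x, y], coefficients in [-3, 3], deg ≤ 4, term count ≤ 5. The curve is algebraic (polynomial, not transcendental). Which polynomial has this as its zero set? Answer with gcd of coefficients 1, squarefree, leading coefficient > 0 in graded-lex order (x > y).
1. The degree is 4 — the shape is more complex than any degree-3 curve.
2. Observable constraints: it crosses the y-axis at the gridline y = 0; it meets the x-axis at x = 0 (among the integer gridlines).
3. The integer polynomial consistent with all of this is the stated p.

x^4 + x^3*y - x^2*y^2 + 2*y^3 + x*y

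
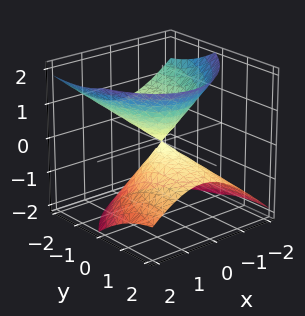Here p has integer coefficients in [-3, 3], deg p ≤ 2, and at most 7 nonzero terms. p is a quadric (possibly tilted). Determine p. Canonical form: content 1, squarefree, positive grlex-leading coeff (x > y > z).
There are 2 components.
Degree: a generic line meets the surface in up to 2 points, so deg p = 2.
Checking where it meets the axes: it crosses the x-axis at the gridline x = 0; it meets the z-axis at z = 0 (among the integer gridlines).
Matching integer coefficients to the picture gives p.

3*x^2 - x*y + y^2 + 3*y*z - 3*z^2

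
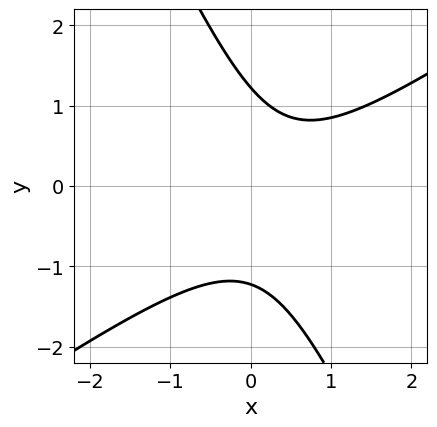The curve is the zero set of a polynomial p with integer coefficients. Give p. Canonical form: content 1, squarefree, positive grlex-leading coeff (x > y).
3*x^2 - 3*x*y - 2*y^2 - 2*x + 3

1. Degree: a generic line meets the curve in up to 2 points, so deg p = 2.
2. Reading off the gridlines: the curve avoids every integer x-axis point in the box.
3. Assembling these constraints gives the stated polynomial.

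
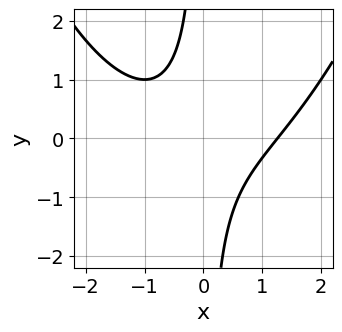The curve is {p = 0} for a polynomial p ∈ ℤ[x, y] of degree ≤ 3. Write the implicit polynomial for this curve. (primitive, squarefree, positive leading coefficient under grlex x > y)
The degree is 3 — the shape is more complex than any degree-2 curve.
Against the integer gridlines: the curve avoids every integer y-axis point in the box.
These observations pin down the coefficients.

x^3 - 3*x*y - 2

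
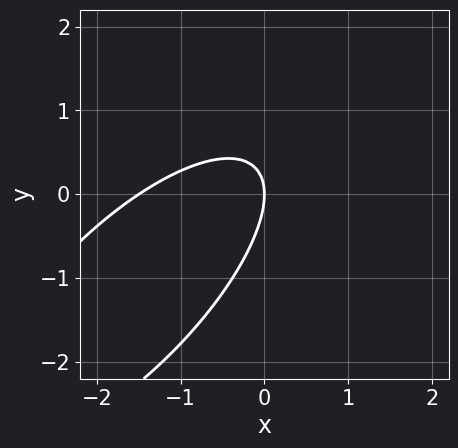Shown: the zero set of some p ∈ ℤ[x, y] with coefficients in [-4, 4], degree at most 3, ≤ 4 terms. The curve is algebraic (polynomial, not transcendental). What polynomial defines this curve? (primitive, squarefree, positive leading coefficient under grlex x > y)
deg p = 2. A generic line meets the curve in up to 2 points.
From the visible intercepts: it meets the x-axis at x = 0 (among the integer gridlines); one y-axis crossing is at y = 0.
Putting this together gives p.

2*x^2 - 3*x*y + 2*y^2 + 3*x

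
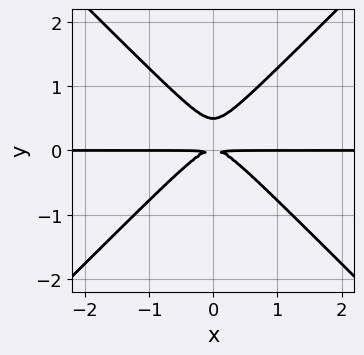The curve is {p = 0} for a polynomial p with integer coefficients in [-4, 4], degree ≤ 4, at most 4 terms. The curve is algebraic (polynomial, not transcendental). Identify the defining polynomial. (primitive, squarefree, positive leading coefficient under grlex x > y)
2*x^2*y - 2*y^3 + y^2

deg p = 3.
Symmetries: mirror symmetry x ↦ −x ⇒ only even powers of x.
From the visible intercepts: the visible x-axis segment lies entirely on the curve.
Matching integer coefficients to the picture gives p.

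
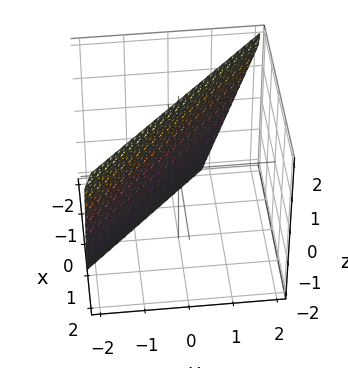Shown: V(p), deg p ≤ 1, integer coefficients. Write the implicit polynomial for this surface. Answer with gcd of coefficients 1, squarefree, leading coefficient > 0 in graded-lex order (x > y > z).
3*x + 3*y - z + 2

1. Degree: the surface is flat (a plane), so deg p = 1.
2. From the visible intercepts: it meets the z-axis at z = 2 (among the integer gridlines).
3. These observations pin down the coefficients.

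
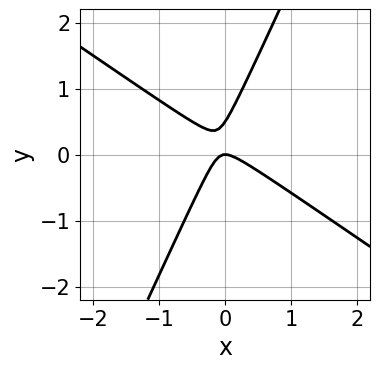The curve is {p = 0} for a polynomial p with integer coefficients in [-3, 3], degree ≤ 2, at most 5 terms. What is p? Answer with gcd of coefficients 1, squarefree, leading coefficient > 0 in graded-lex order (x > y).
3*x^2 + 3*x*y - 2*y^2 + y

1. deg p = 2.
2. Reading off the gridlines: one x-axis crossing is at x = 0; one y-axis crossing is at y = 0.
3. Matching integer coefficients to the picture gives p.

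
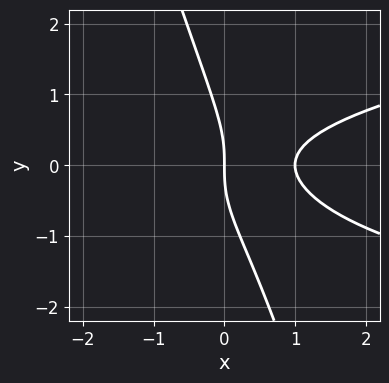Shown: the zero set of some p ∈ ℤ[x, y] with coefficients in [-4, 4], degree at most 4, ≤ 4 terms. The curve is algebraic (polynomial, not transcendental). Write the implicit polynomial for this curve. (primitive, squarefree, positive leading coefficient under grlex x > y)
(a) The degree is 3 — a generic line meets the curve in up to 3 points.
(b) From the visible intercepts: the x-axis gridline crossings are at x ∈ {0, 1}; it meets the y-axis at y = 0 (among the integer gridlines).
(c) The integer polynomial consistent with all of this is the stated p.

3*x*y^2 + y^3 - 2*x^2 + 2*x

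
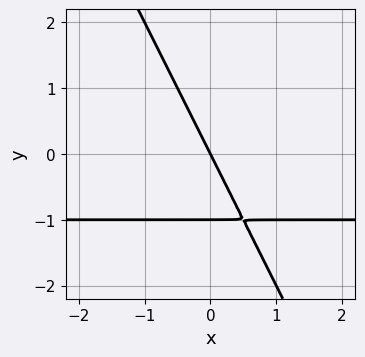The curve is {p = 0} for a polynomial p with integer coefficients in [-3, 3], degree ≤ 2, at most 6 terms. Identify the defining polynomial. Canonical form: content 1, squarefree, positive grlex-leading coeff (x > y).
2*x*y + y^2 + 2*x + y

Degree: a generic line meets the curve in up to 2 points, so deg p = 2.
From the axis intercepts and sections: among the integer gridlines, it crosses the y-axis at y ∈ {-1, 0}; it crosses the x-axis at the gridline x = 0.
These observations pin down the coefficients.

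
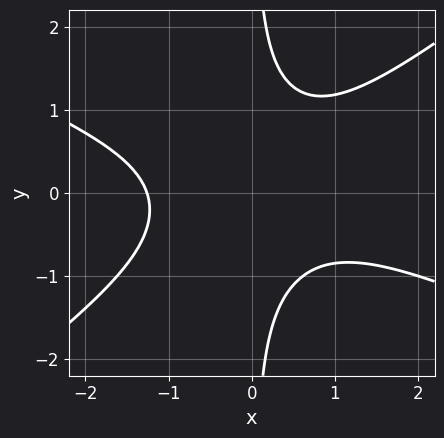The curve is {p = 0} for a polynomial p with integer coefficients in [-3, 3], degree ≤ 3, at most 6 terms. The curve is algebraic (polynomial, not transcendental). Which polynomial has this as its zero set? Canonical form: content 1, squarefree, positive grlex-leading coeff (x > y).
x^3 + x^2*y - 3*x*y^2 + 2

1. Degree: no degree-2 curve has this shape, so deg p = 3.
2. From the axis intercepts and sections: the curve avoids every integer y-axis point in the box.
3. Putting this together gives p.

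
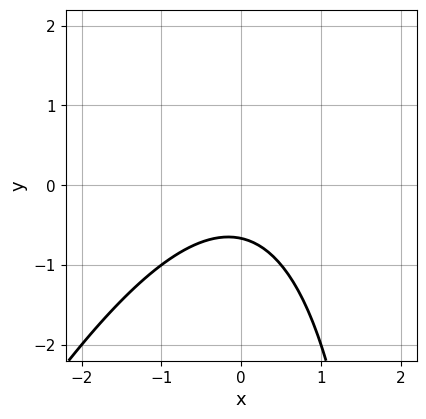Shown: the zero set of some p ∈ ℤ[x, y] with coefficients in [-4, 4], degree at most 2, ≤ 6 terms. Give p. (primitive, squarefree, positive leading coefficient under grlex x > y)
First, deg p = 2. The shape is more complex than any degree-1 curve.
Then, checking where it meets the axes: the curve avoids every integer x-axis point in the box.
Finally, these observations pin down the coefficients.

2*x^2 - x*y + 3*y + 2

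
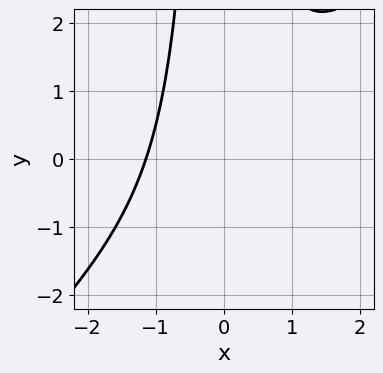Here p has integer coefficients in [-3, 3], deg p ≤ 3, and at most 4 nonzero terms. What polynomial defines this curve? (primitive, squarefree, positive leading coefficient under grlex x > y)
2*x^3 - 2*x^2*y + 3

1. Degree: no degree-2 curve has this shape, so deg p = 3.
2. From the axis intercepts and sections: it misses every integer gridline on the y-axis.
3. Fitting integer coefficients to these (and the overall shape) gives p.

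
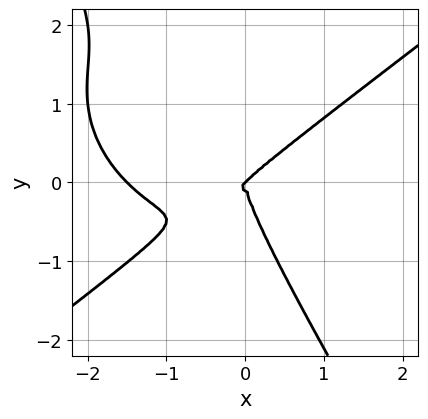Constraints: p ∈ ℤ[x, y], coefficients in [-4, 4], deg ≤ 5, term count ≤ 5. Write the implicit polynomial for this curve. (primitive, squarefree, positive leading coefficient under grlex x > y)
2*x^4 - 3*x*y^3 - 2*y^4 + 3*x^3 - 3*x^2*y

(a) Degree: no degree-3 curve has this shape, so deg p = 4.
(b) From the visible intercepts: it meets the x-axis at x = 0 (among the integer gridlines); it meets the y-axis at y = 0 (among the integer gridlines).
(c) Together with the visible shape, these determine p as stated.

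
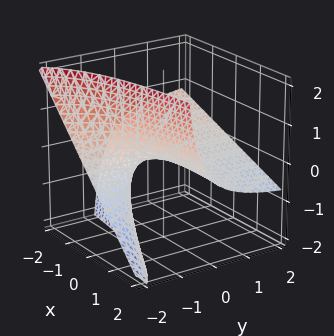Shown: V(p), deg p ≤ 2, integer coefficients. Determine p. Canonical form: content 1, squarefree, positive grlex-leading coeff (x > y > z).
x*y + 2*y*z + 2*z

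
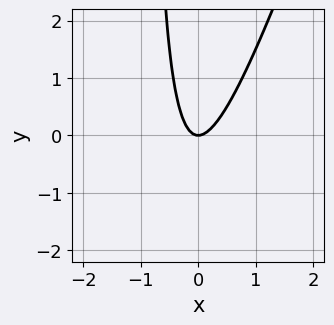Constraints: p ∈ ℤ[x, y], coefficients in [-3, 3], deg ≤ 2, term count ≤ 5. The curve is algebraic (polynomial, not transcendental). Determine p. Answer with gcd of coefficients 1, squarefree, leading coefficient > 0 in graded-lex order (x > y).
The degree is 2 — a generic line meets the curve in up to 2 points.
Reading off the gridlines: it crosses the x-axis at the gridline x = 0; it crosses the y-axis at the gridline y = 0.
Assembling these constraints gives the stated polynomial.

3*x^2 - x*y - y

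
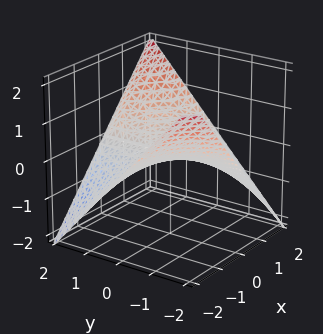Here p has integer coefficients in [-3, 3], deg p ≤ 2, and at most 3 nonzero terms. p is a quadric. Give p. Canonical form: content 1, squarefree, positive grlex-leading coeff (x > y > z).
First, degree: a saddle surface; a quadric, so deg p = 2.
Next, against the integer gridlines: the visible y-axis segment lies entirely on the surface; one z-axis crossing is at z = 0; the visible x-axis segment lies entirely on the surface.
Finally, matching integer coefficients to the picture gives p.

x*y - 2*z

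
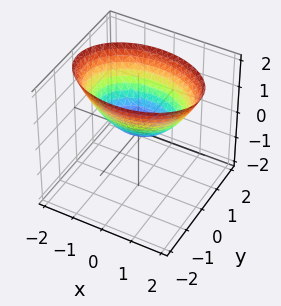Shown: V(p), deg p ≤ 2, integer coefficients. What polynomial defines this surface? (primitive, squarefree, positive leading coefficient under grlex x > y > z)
x^2 + 2*y^2 - 2*z

1. The degree is 2 — a paraboloid; a quadric.
2. Symmetries: mirror symmetry y ↦ −y ⇒ only even powers of y; it's symmetric under x → −x, forcing even powers of x.
3. From the axis intercepts and sections: it crosses the y-axis at the gridline y = 0; it meets the x-axis at x = 0 (among the integer gridlines).
4. Solving for integer coefficients yields p as stated.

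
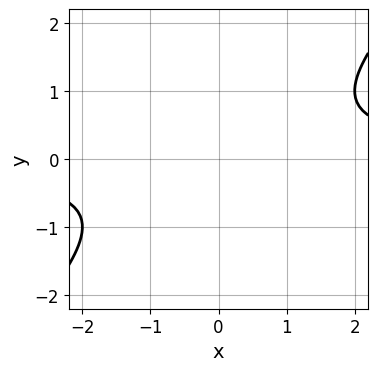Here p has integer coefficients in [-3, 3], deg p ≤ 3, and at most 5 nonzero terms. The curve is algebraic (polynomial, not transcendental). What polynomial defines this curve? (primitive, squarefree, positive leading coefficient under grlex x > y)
deg p = 2.
Checking where it meets the axes: the curve avoids every integer x-axis point in the box; it misses every integer gridline on the y-axis.
The integer polynomial consistent with all of this is the stated p.

x*y - y^2 - 1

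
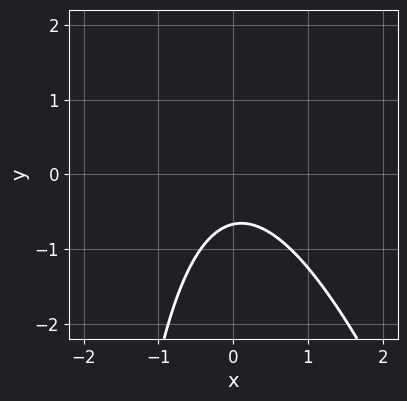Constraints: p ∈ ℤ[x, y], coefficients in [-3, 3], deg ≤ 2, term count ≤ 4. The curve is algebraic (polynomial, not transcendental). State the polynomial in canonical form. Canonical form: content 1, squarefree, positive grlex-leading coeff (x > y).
1. deg p = 2. The shape is more complex than any degree-1 curve.
2. From the axis intercepts and sections: no x-intercept at any integer in the box.
3. Together with the visible shape, these determine p as stated.

3*x^2 + x*y + 3*y + 2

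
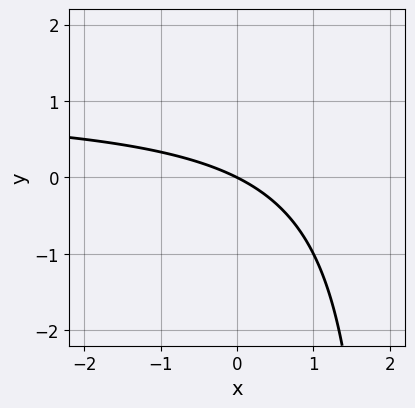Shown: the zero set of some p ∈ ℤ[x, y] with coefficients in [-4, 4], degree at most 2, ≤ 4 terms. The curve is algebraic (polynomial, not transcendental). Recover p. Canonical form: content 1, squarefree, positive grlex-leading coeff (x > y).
First, degree: no degree-1 curve has this shape, so deg p = 2.
Next, from the axis intercepts and sections: one y-axis crossing is at y = 0; it meets the x-axis at x = 0 (among the integer gridlines).
Finally, the integer polynomial consistent with all of this is the stated p.

x*y - x - 2*y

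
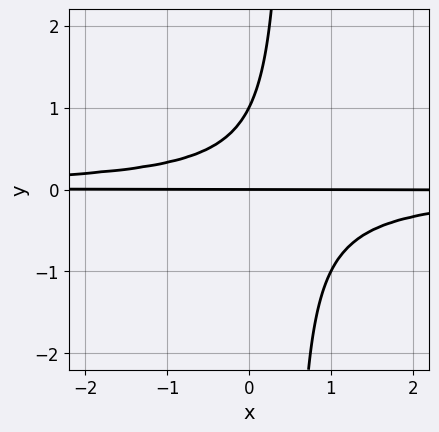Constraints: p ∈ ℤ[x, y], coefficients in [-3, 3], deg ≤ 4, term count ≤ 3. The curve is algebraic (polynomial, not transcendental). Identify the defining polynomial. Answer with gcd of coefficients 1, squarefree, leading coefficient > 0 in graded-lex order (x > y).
2*x*y^2 - y^2 + y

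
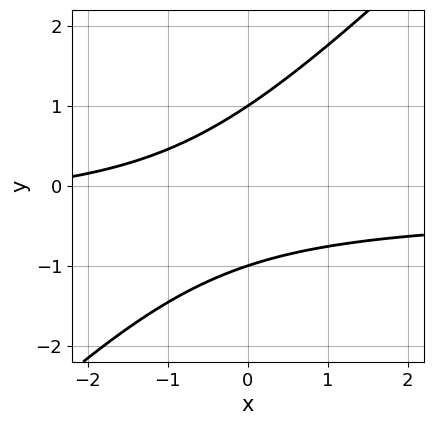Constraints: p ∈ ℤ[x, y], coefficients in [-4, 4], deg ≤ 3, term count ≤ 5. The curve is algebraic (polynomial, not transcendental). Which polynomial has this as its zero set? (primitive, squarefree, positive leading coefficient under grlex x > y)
(a) The degree is 2 — the shape is more complex than any degree-1 curve.
(b) Checking where it meets the axes: among the integer gridlines, it crosses the y-axis at y ∈ {-1, 1}; no x-intercept at any integer in the box.
(c) Matching integer coefficients to the picture gives p.

3*x*y - 3*y^2 + x + 3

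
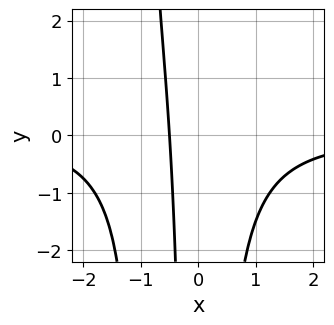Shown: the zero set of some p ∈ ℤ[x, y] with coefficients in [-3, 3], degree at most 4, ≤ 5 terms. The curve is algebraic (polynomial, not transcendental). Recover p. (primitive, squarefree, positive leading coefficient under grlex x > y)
x^3*y + x^2*y + 2*x + 1

1. deg p = 4.
2. From the axis intercepts and sections: it misses every integer gridline on the y-axis.
3. The integer polynomial consistent with all of this is the stated p.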